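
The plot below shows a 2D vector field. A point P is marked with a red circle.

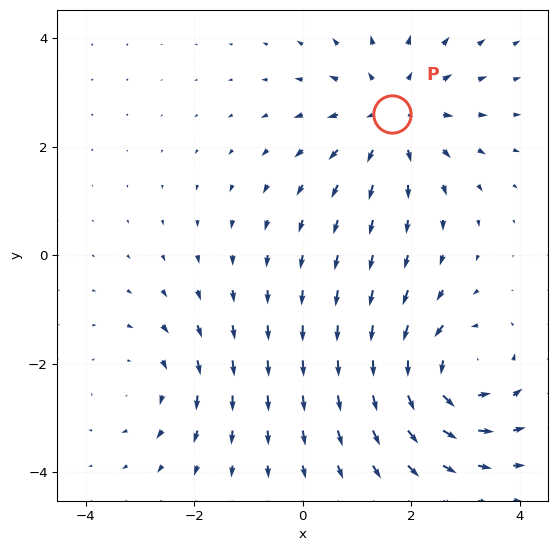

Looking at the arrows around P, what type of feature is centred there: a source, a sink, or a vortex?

source

At P (1.6, 2.6) the arrows spread outward. Divergence about +4, curl ≈0 — positive divergence with near-zero curl is a source.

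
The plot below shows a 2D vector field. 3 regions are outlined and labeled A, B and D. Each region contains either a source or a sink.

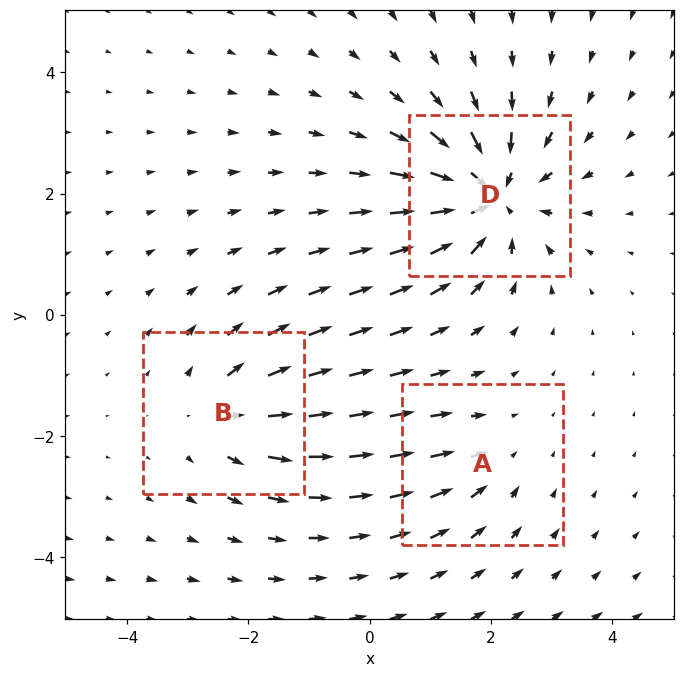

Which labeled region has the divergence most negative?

Divergence at each region's feature centre — A: about -2, B: about +3, D: about -5. Region D is most negative.

D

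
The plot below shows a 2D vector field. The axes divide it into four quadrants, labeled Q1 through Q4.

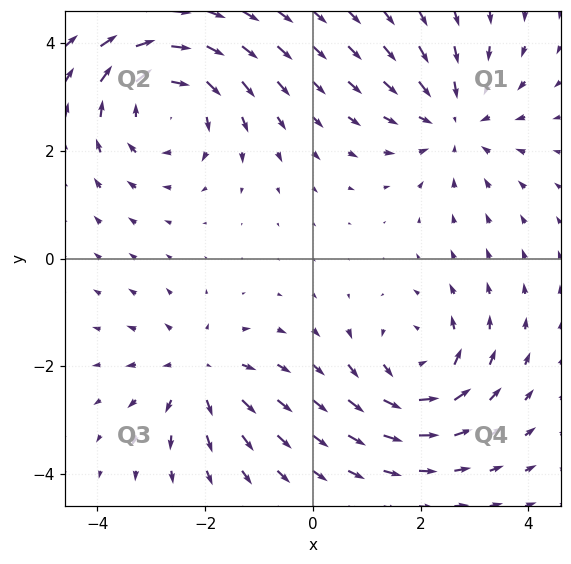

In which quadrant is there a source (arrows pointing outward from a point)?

The source sits at approximately (-2.1, -2.1), which lies in quadrant Q3. The divergence there is about +3, positive as expected for a source.

Q3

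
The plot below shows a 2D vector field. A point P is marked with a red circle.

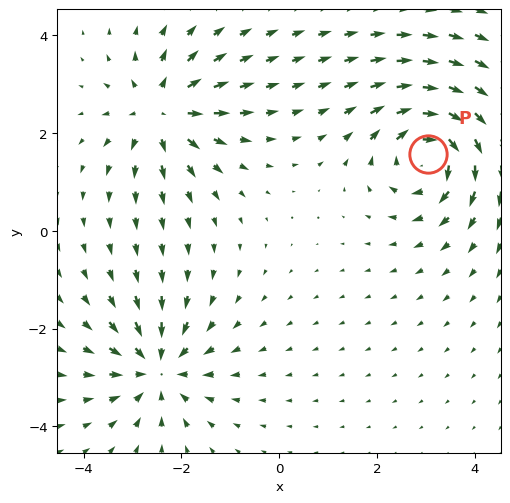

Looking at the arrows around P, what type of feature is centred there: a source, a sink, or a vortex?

At P (3.0, 1.6) the arrows circulate clockwise. Divergence ≈0, curl about -5 — near-zero divergence with nonzero curl is a vortex.

vortex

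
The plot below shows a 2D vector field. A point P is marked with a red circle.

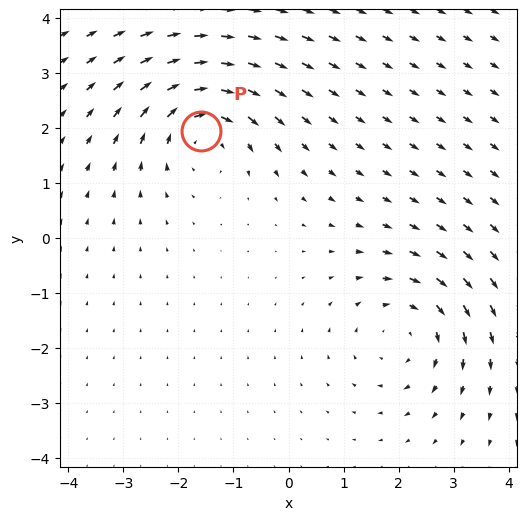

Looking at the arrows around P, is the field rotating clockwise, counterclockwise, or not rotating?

Near P at (-1.6, 1.9) the arrows circulate clockwise. The curl (z-component) there is about -5; negative curl means clockwise rotation.

clockwise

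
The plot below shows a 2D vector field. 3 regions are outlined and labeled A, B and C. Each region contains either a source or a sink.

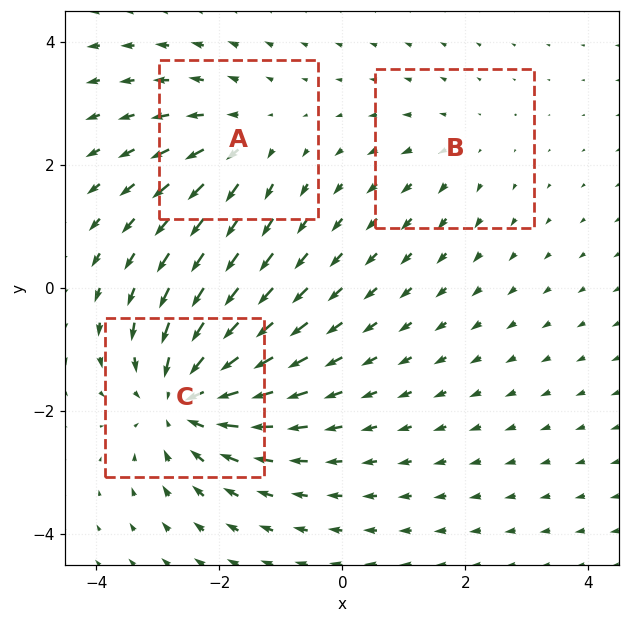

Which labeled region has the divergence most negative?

C

Divergence at each region's feature centre — A: about +3, B: about +2, C: about -5. Region C is most negative.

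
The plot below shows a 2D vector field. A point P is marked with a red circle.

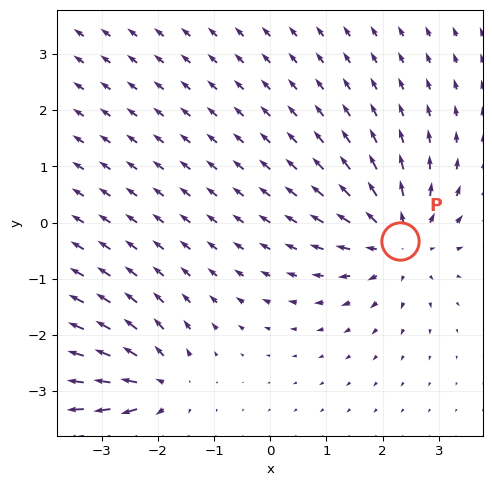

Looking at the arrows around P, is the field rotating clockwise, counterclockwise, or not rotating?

not rotating

Near P at (2.3, -0.3) the arrows show no circulation. The curl there is ≈0.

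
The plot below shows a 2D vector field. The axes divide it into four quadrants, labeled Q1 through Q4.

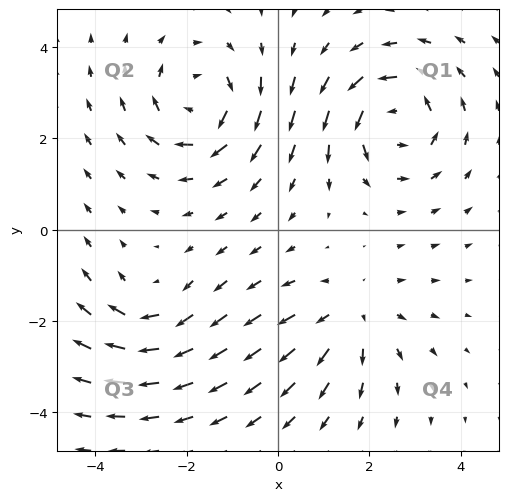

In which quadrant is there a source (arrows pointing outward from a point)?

Q4

The source sits at approximately (1.6, -1.9), which lies in quadrant Q4. The divergence there is about +3, positive as expected for a source.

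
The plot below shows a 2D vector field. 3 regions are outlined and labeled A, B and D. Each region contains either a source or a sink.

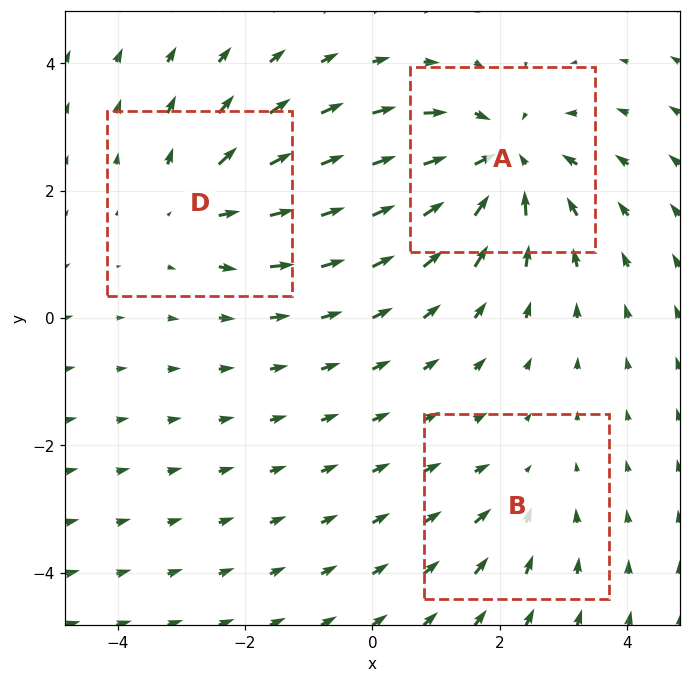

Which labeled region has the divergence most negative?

Divergence at each region's feature centre — A: about -4, B: about -2, D: about +3. Region A is most negative.

A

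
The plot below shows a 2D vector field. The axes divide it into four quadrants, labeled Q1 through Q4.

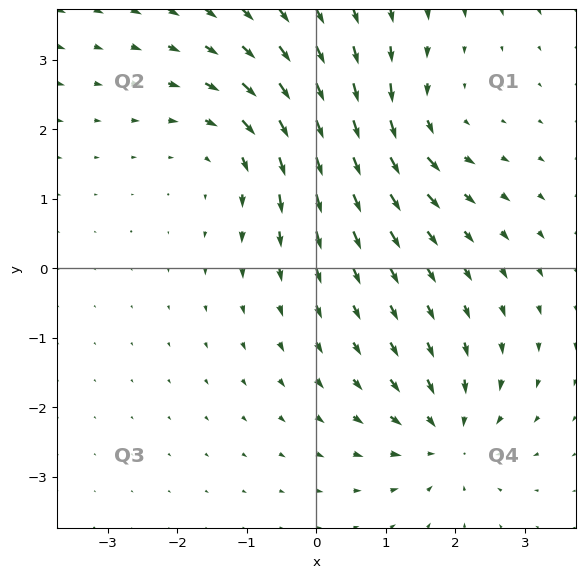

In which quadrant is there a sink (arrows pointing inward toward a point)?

The sink sits at approximately (1.9, -2.4), which lies in quadrant Q4. The divergence there is about -3, negative as expected for a sink.

Q4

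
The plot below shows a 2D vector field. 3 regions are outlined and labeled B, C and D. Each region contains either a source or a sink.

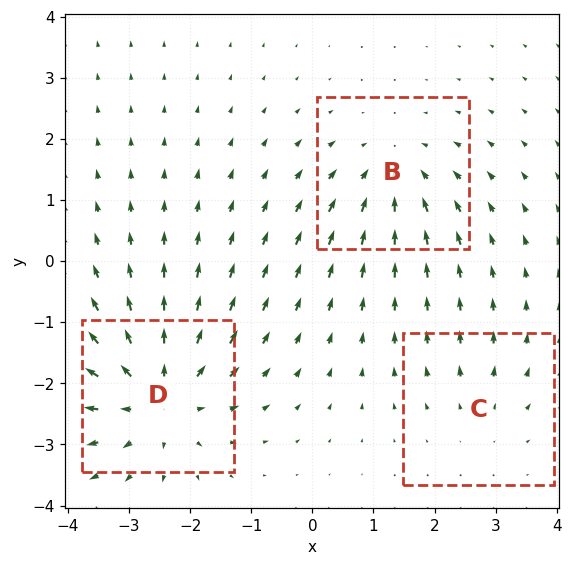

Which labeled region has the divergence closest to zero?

C

Divergence at each region's feature centre — B: about -3, C: about +2, D: about +5. Region C is closest to zero.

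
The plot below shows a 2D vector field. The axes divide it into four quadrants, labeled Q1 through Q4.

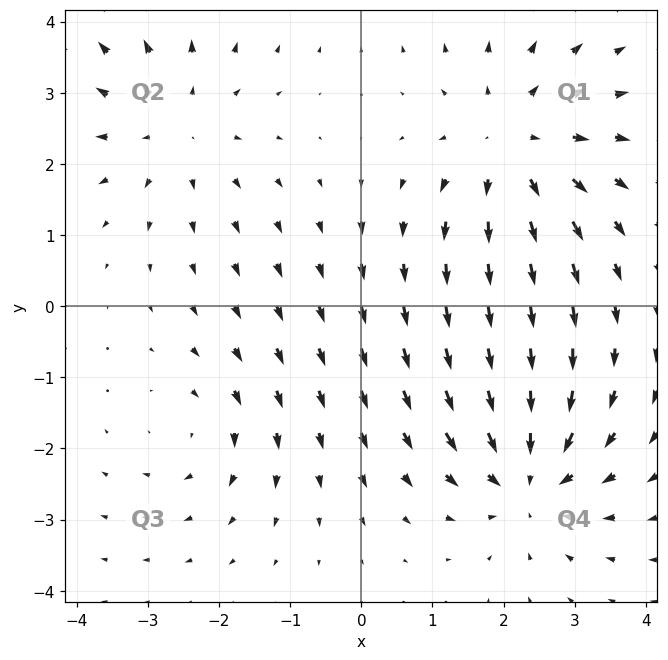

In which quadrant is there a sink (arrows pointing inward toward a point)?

Q4

The sink sits at approximately (2.4, -2.4), which lies in quadrant Q4. The divergence there is about -5, negative as expected for a sink.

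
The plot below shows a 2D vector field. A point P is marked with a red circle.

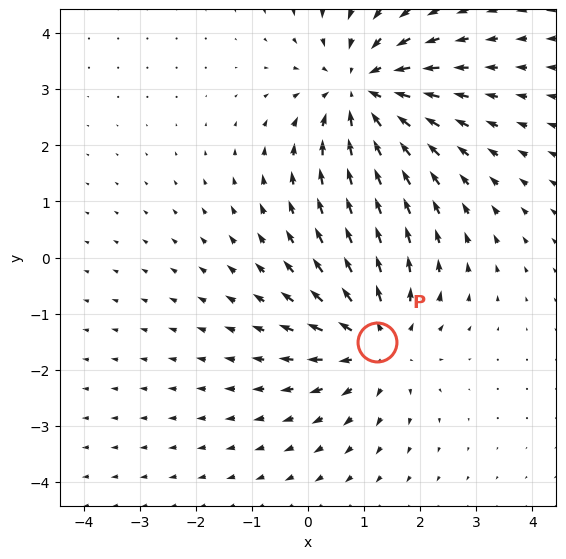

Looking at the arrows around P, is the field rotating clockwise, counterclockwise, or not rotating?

Near P at (1.2, -1.5) the arrows show no circulation. The curl there is ≈0.

not rotating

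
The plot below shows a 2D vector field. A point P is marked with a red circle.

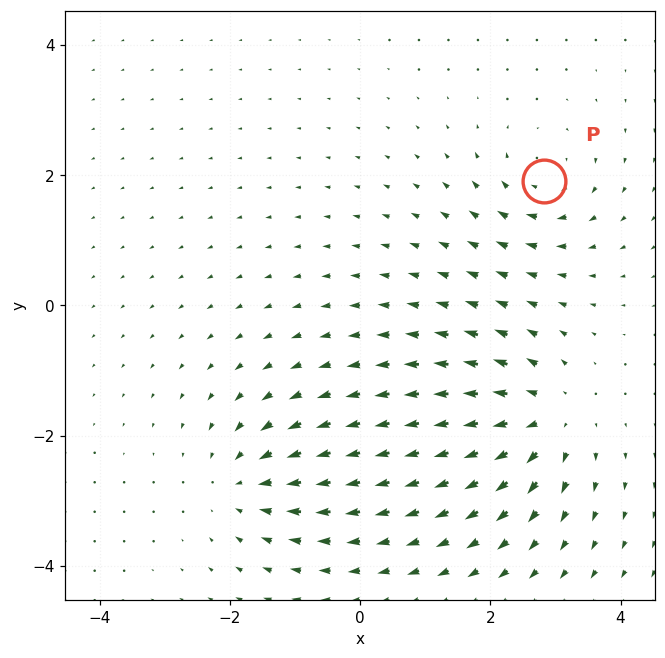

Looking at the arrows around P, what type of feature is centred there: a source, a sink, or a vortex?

vortex

At P (2.8, 1.9) the arrows circulate clockwise. Divergence ≈0, curl about -4 — near-zero divergence with nonzero curl is a vortex.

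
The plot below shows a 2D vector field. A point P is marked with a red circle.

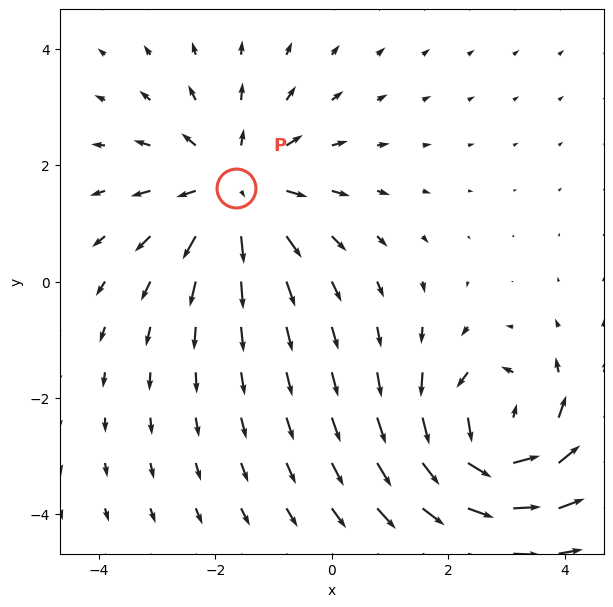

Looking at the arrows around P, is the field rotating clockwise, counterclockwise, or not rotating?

not rotating

Near P at (-1.7, 1.6) the arrows show no circulation. The curl there is ≈0.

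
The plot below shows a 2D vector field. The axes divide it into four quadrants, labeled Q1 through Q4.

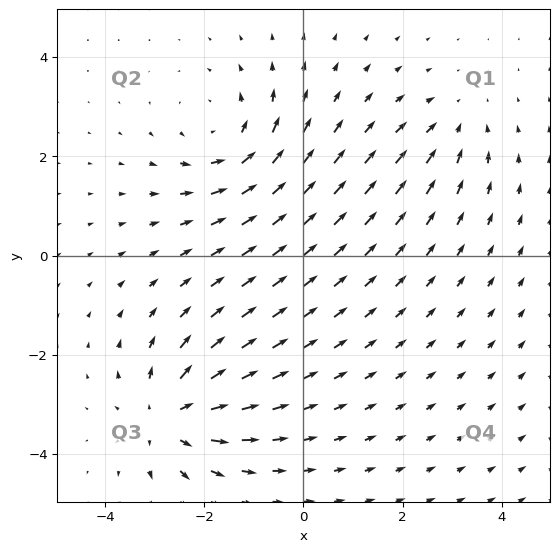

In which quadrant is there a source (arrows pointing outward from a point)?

The source sits at approximately (-2.7, -3.3), which lies in quadrant Q3. The divergence there is about +5, positive as expected for a source.

Q3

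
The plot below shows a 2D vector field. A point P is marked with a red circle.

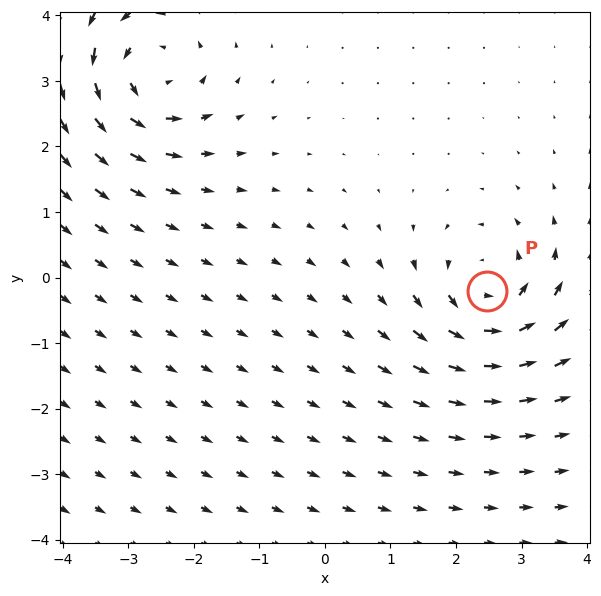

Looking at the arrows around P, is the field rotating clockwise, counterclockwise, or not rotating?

Near P at (2.5, -0.2) the arrows circulate counterclockwise. The curl (z-component) there is about +5; positive curl means counterclockwise rotation.

counterclockwise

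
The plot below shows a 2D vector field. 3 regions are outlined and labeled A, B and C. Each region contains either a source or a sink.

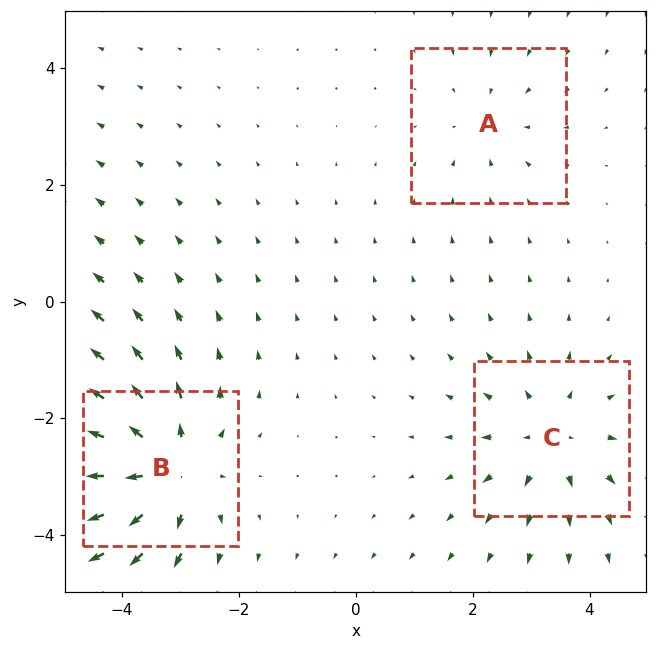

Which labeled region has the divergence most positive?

B

Divergence at each region's feature centre — A: about -2, B: about +5, C: about +3. Region B is most positive.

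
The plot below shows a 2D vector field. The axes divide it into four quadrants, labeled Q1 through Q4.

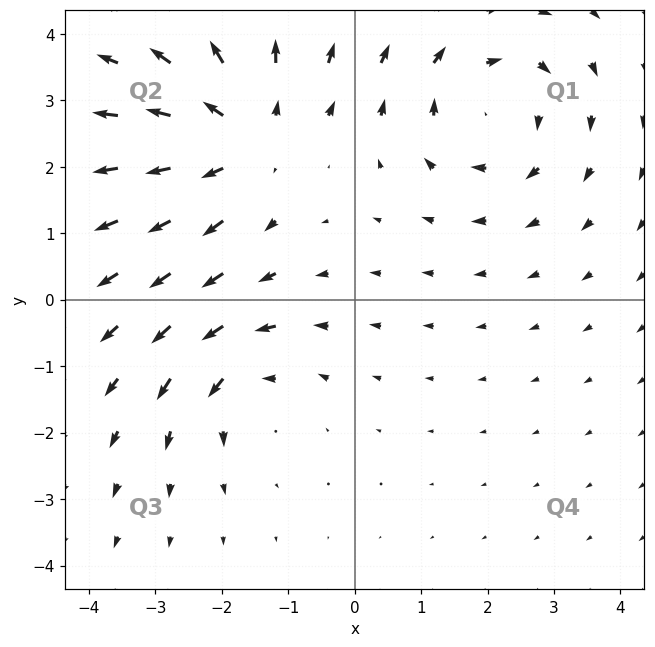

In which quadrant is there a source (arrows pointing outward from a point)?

Q2

The source sits at approximately (-1.7, 2.5), which lies in quadrant Q2. The divergence there is about +4, positive as expected for a source.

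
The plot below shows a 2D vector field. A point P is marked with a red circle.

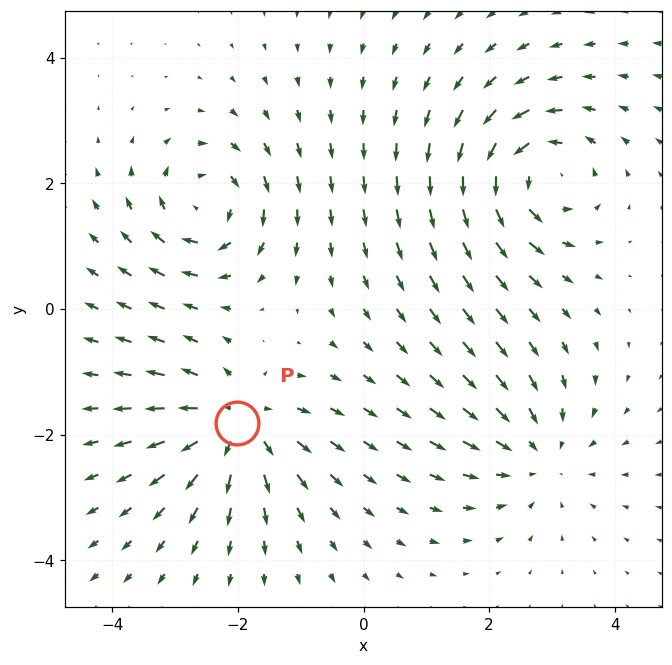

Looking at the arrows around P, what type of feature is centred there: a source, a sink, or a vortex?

source

At P (-2.0, -1.8) the arrows spread outward. Divergence about +5, curl ≈0 — positive divergence with near-zero curl is a source.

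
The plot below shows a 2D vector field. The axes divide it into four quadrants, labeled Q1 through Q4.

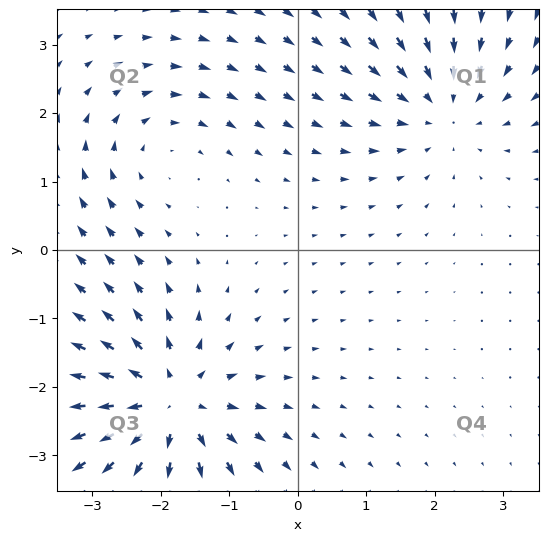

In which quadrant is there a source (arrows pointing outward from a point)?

The source sits at approximately (-1.9, -2.3), which lies in quadrant Q3. The divergence there is about +5, positive as expected for a source.

Q3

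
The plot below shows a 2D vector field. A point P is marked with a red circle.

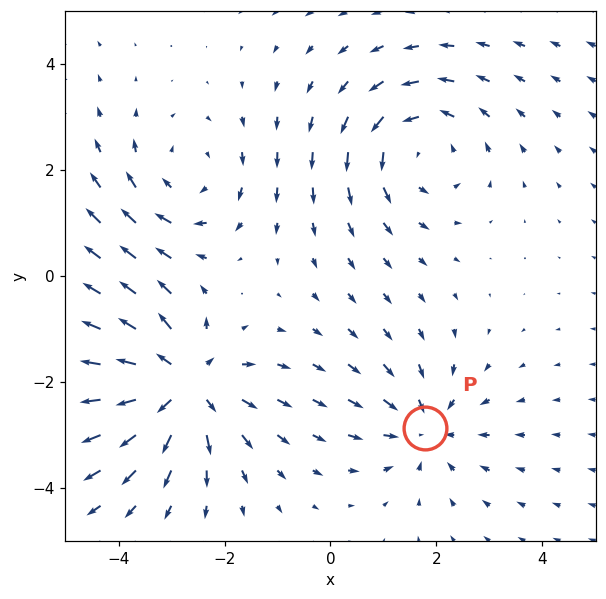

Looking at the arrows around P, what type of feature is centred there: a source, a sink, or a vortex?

sink

At P (1.8, -2.9) the arrows converge inward. Divergence about -3, curl ≈0 — negative divergence with near-zero curl is a sink.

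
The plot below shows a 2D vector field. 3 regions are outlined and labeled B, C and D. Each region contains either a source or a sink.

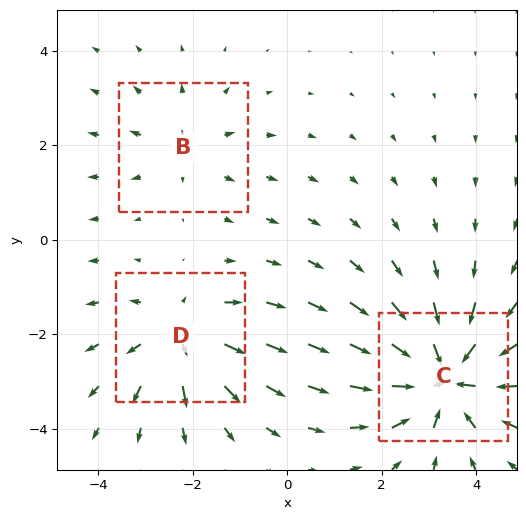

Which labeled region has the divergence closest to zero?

Divergence at each region's feature centre — B: about +2, C: about -5, D: about +3. Region B is closest to zero.

B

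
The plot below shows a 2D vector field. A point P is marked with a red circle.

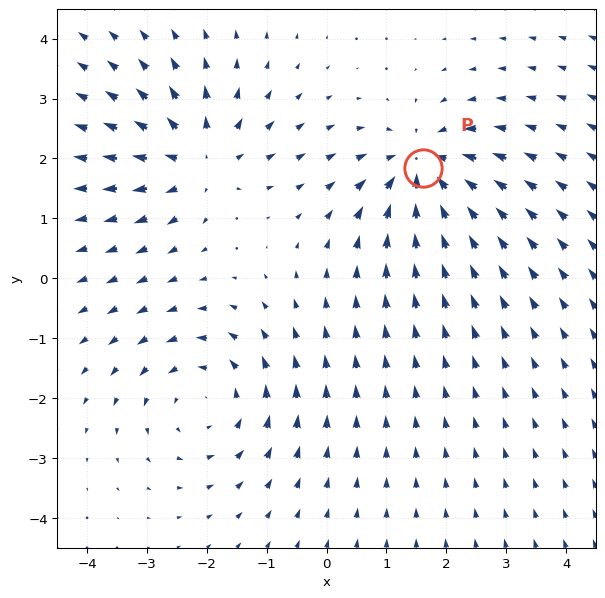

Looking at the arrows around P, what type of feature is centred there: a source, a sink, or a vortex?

sink

At P (1.6, 1.8) the arrows converge inward. Divergence about -6, curl ≈0 — negative divergence with near-zero curl is a sink.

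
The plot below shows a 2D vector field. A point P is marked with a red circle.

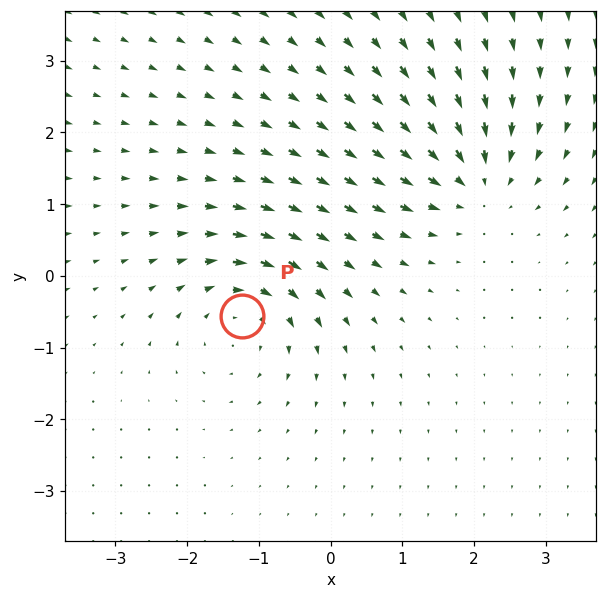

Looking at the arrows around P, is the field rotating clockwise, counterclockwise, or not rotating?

clockwise

Near P at (-1.2, -0.6) the arrows circulate clockwise. The curl (z-component) there is about -4; negative curl means clockwise rotation.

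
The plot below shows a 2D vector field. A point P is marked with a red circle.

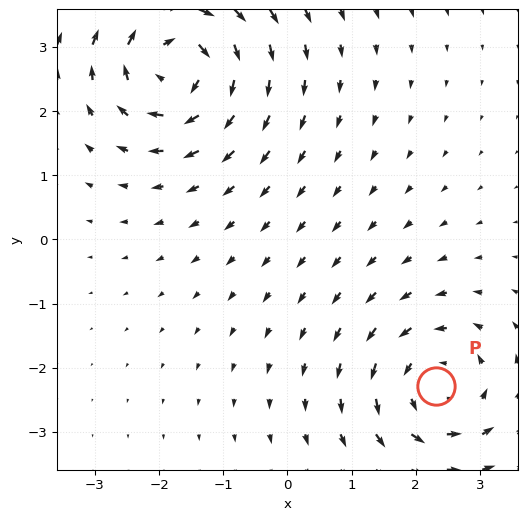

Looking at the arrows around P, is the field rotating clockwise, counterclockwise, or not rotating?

counterclockwise

Near P at (2.3, -2.3) the arrows circulate counterclockwise. The curl (z-component) there is about +4; positive curl means counterclockwise rotation.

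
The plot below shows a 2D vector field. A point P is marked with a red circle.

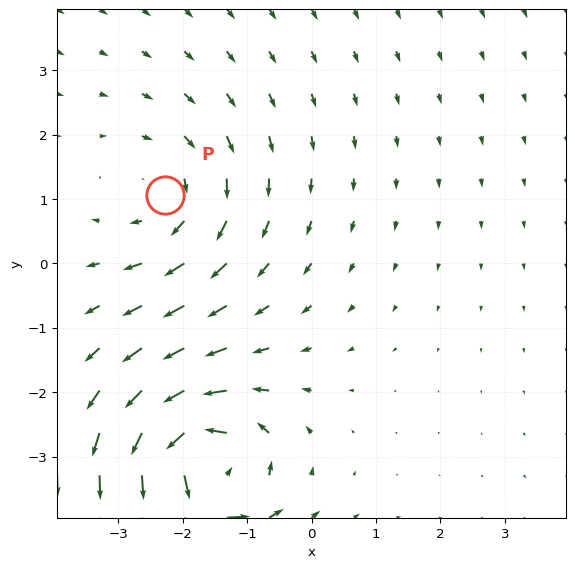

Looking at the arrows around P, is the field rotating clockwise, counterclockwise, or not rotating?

clockwise

Near P at (-2.3, 1.1) the arrows circulate clockwise. The curl (z-component) there is about -3; negative curl means clockwise rotation.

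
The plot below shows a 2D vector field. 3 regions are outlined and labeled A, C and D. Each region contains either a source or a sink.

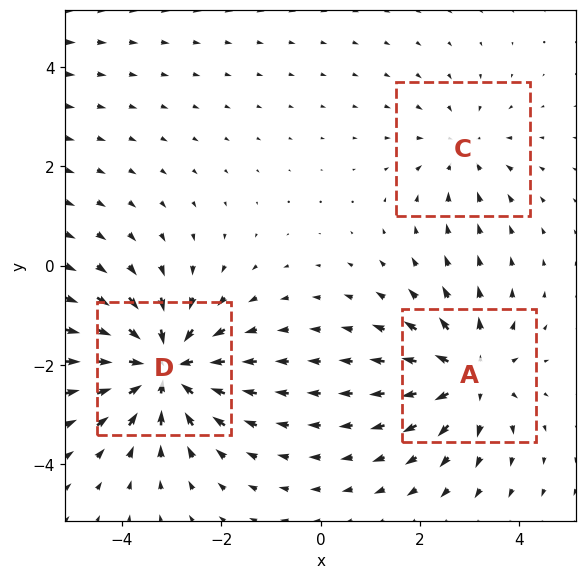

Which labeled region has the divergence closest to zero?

C

Divergence at each region's feature centre — A: about +4, C: about -2, D: about -5. Region C is closest to zero.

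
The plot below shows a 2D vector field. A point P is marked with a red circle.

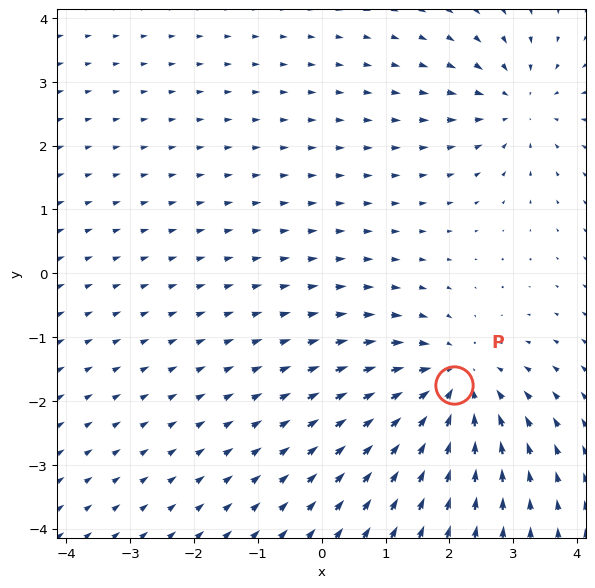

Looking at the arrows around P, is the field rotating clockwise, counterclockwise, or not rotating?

not rotating

Near P at (2.1, -1.7) the arrows show no circulation. The curl there is ≈0.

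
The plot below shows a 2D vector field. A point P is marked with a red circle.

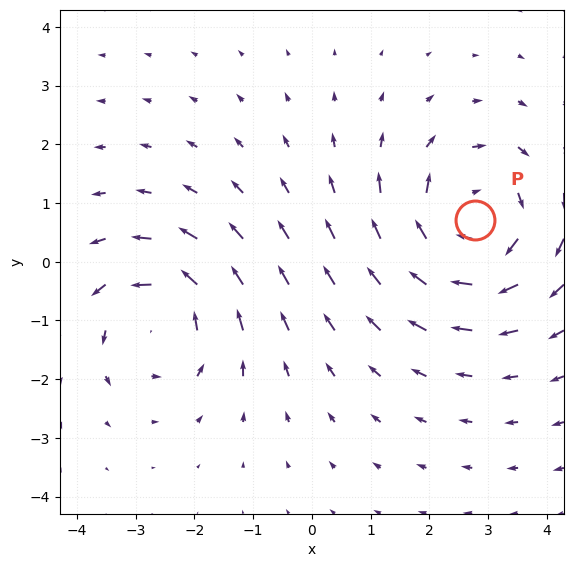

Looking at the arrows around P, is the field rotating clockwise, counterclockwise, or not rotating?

Near P at (2.8, 0.7) the arrows circulate clockwise. The curl (z-component) there is about -4; negative curl means clockwise rotation.

clockwise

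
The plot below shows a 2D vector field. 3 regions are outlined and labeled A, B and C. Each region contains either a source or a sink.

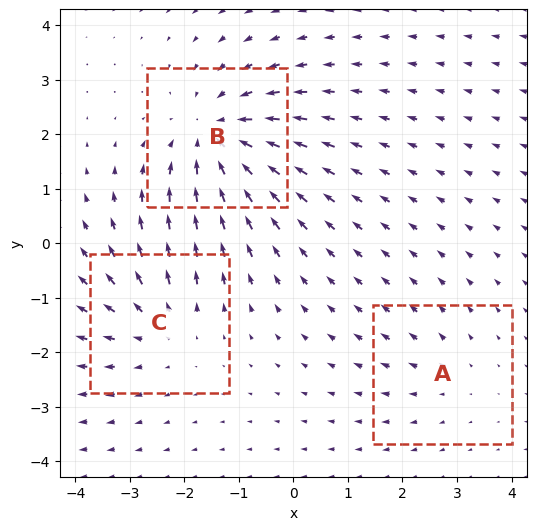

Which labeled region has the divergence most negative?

Divergence at each region's feature centre — A: about +2, B: about -4, C: about +3. Region B is most negative.

B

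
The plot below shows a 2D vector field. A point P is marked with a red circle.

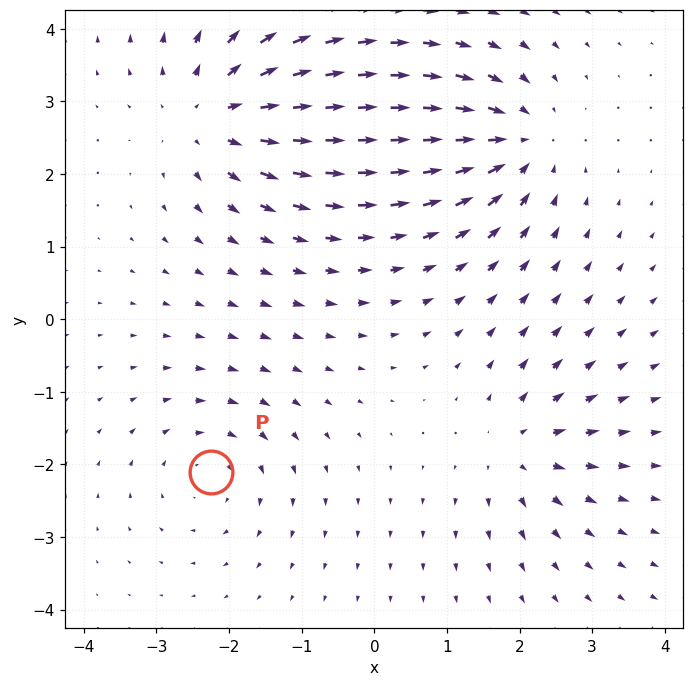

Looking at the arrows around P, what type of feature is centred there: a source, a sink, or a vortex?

vortex

At P (-2.3, -2.1) the arrows circulate clockwise. Divergence ≈0, curl about -3 — near-zero divergence with nonzero curl is a vortex.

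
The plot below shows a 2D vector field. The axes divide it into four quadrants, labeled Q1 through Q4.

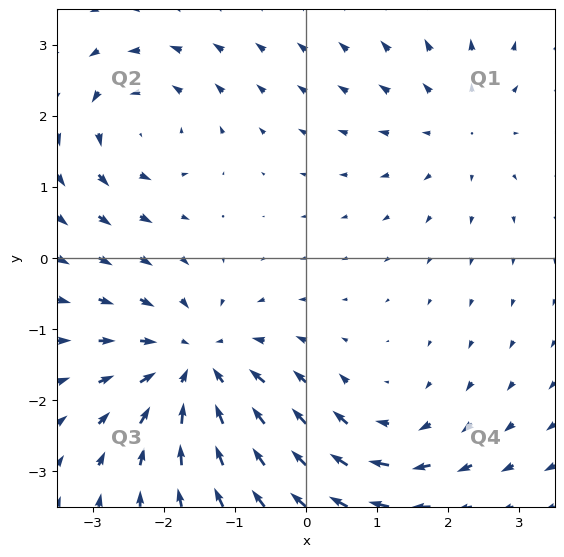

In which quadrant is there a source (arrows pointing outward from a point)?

The source sits at approximately (2.2, 1.9), which lies in quadrant Q1. The divergence there is about +2, positive as expected for a source.

Q1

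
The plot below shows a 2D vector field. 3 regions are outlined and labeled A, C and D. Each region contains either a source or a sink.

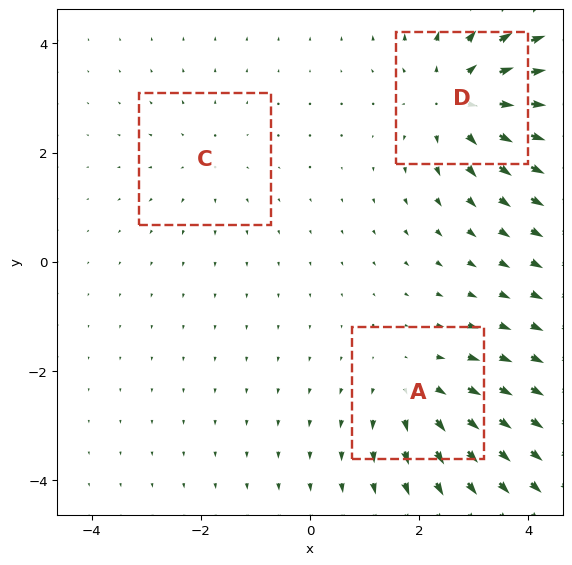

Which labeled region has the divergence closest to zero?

Divergence at each region's feature centre — A: about +3, C: about +2, D: about +4. Region C is closest to zero.

C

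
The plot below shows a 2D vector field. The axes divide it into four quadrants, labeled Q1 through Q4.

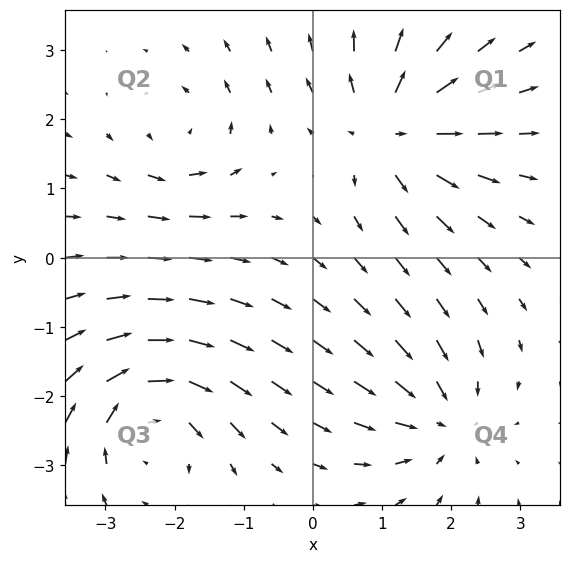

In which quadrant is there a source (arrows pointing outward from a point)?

Q1

The source sits at approximately (1.1, 1.9), which lies in quadrant Q1. The divergence there is about +6, positive as expected for a source.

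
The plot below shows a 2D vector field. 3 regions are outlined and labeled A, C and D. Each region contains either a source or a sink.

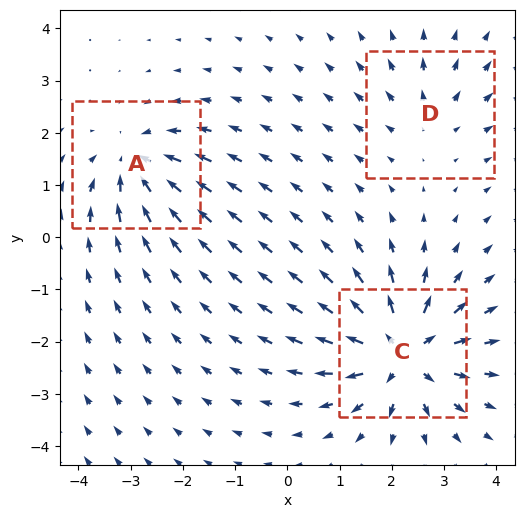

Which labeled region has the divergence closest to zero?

D

Divergence at each region's feature centre — A: about -4, C: about +5, D: about +2. Region D is closest to zero.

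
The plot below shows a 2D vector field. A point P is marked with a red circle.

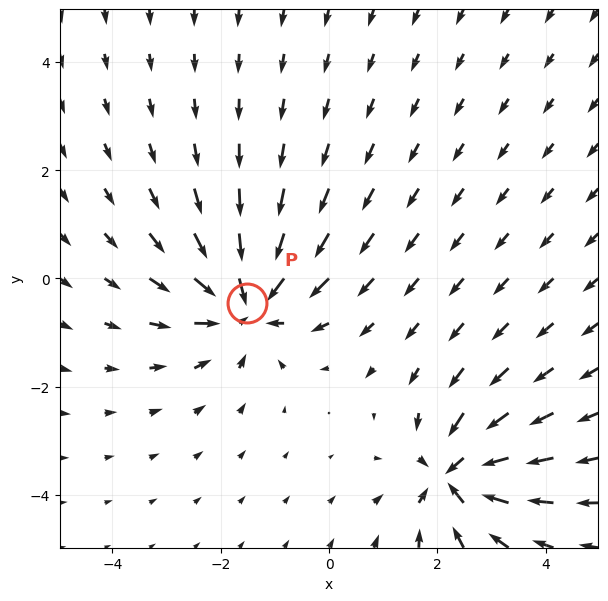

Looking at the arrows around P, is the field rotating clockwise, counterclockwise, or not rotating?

not rotating

Near P at (-1.5, -0.4) the arrows show no circulation. The curl there is ≈0.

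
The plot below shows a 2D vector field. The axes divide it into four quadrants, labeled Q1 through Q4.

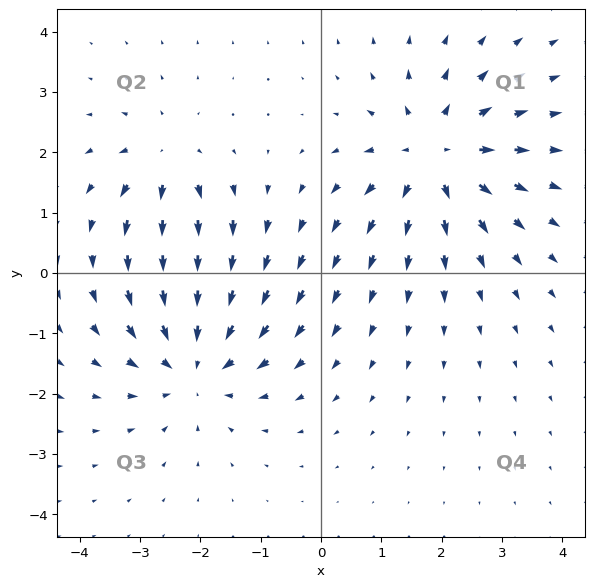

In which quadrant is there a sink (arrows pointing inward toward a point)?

Q3

The sink sits at approximately (-2.1, -1.5), which lies in quadrant Q3. The divergence there is about -4, negative as expected for a sink.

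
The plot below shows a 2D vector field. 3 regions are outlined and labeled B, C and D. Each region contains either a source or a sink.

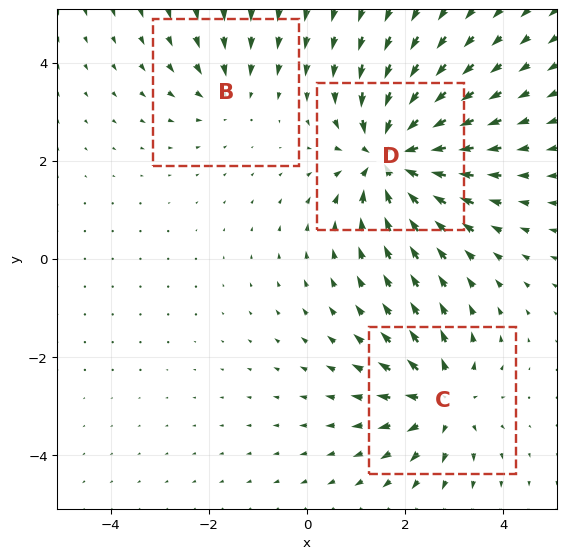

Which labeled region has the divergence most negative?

D

Divergence at each region's feature centre — B: about -2, C: about +4, D: about -6. Region D is most negative.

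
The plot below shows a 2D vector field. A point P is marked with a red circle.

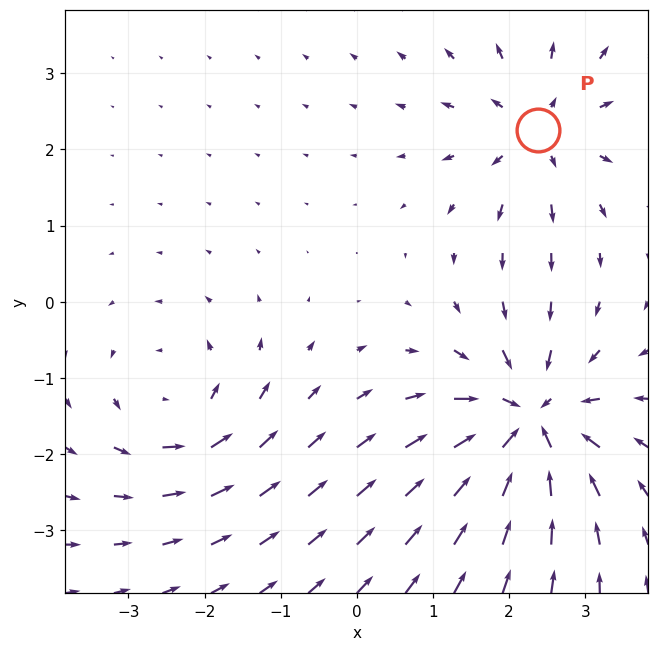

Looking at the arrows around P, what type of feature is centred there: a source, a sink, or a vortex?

At P (2.4, 2.3) the arrows spread outward. Divergence about +3, curl ≈0 — positive divergence with near-zero curl is a source.

source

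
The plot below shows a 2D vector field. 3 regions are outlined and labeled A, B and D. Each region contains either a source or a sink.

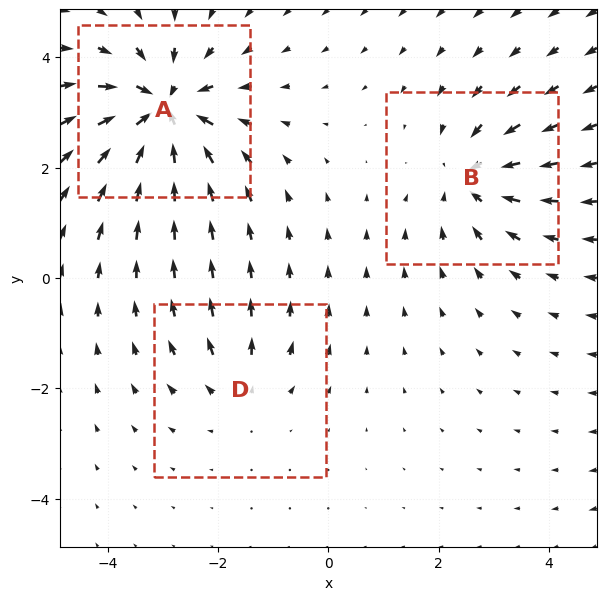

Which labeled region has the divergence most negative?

A

Divergence at each region's feature centre — A: about -6, B: about -4, D: about +2. Region A is most negative.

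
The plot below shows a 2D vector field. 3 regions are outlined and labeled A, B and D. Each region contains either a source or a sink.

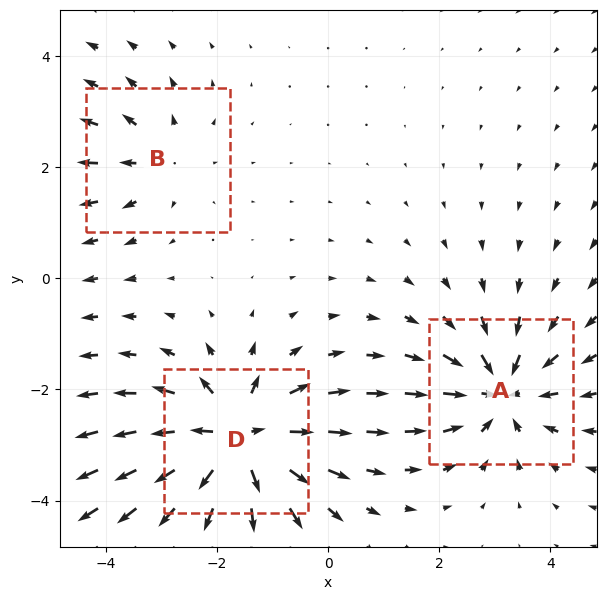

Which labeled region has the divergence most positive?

Divergence at each region's feature centre — A: about -4, B: about +2, D: about +5. Region D is most positive.

D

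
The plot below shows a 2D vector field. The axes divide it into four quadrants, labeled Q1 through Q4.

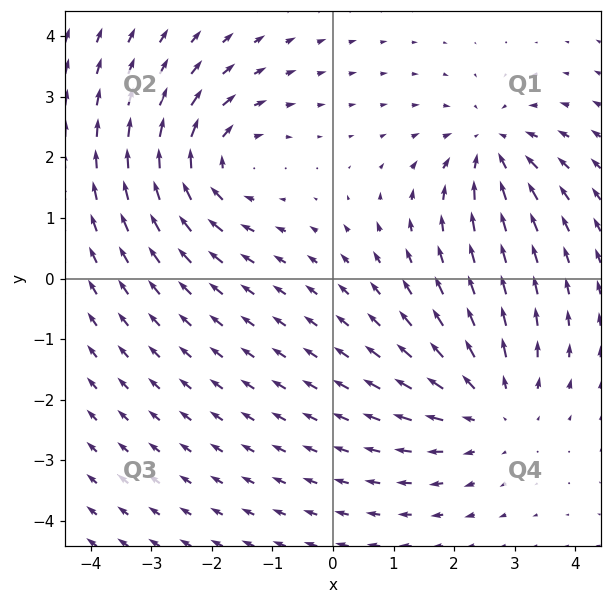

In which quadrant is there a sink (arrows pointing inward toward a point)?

Q1

The sink sits at approximately (2.6, 2.2), which lies in quadrant Q1. The divergence there is about -4, negative as expected for a sink.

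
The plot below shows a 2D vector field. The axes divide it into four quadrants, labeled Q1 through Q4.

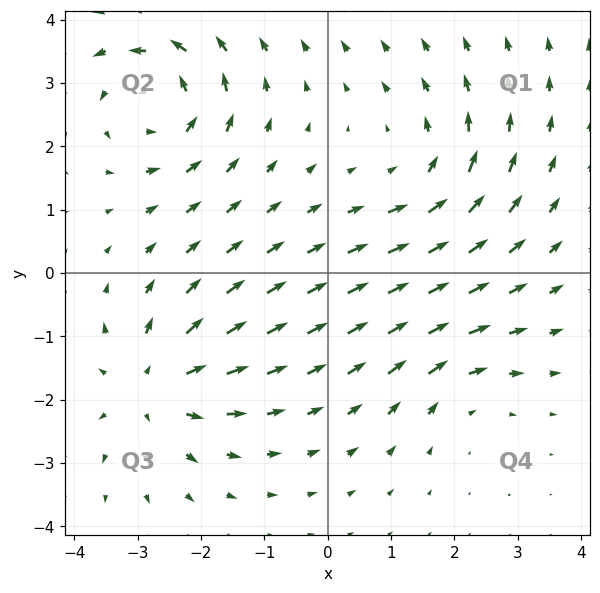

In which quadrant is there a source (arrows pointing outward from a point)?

The source sits at approximately (-2.8, -1.8), which lies in quadrant Q3. The divergence there is about +5, positive as expected for a source.

Q3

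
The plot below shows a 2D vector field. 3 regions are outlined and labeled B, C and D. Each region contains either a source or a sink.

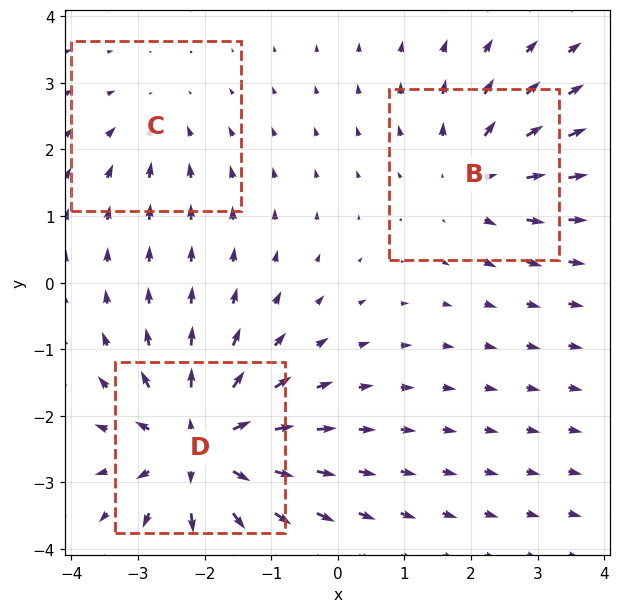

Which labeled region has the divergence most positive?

Divergence at each region's feature centre — B: about +3, C: about -2, D: about +6. Region D is most positive.

D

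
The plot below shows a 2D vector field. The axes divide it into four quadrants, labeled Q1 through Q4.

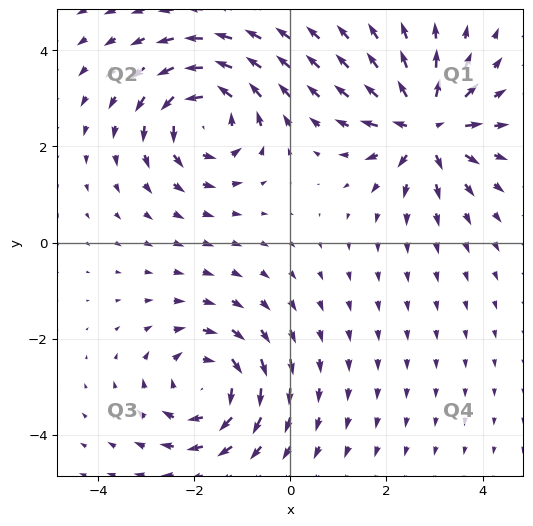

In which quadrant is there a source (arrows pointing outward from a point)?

Q1

The source sits at approximately (2.8, 2.4), which lies in quadrant Q1. The divergence there is about +6, positive as expected for a source.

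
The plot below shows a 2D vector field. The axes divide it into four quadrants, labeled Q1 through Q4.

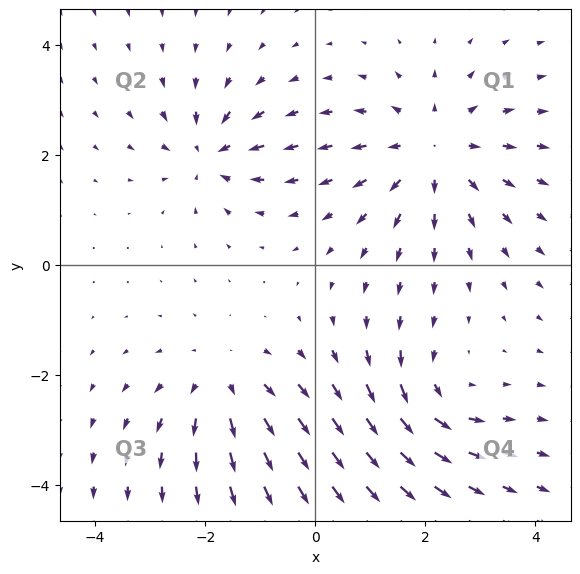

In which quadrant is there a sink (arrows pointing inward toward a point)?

The sink sits at approximately (-1.9, 2.0), which lies in quadrant Q2. The divergence there is about -4, negative as expected for a sink.

Q2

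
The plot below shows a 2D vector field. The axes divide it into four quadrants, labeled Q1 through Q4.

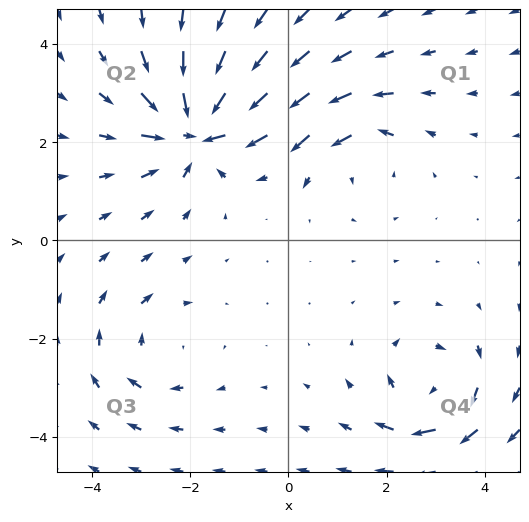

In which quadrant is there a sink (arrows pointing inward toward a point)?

The sink sits at approximately (-1.9, 2.3), which lies in quadrant Q2. The divergence there is about -6, negative as expected for a sink.

Q2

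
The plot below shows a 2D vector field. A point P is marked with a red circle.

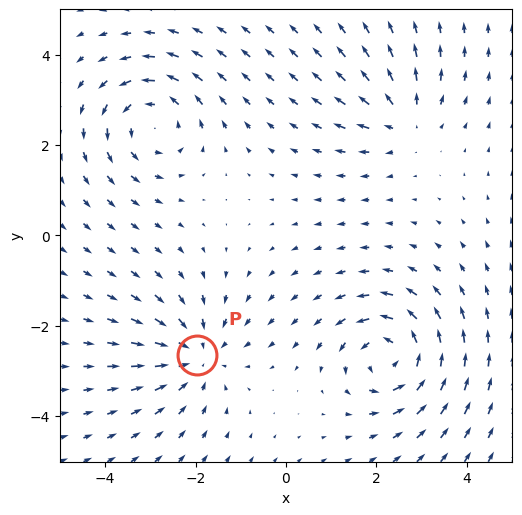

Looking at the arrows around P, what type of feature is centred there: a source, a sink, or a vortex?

sink

At P (-2.0, -2.7) the arrows converge inward. Divergence about -4, curl ≈0 — negative divergence with near-zero curl is a sink.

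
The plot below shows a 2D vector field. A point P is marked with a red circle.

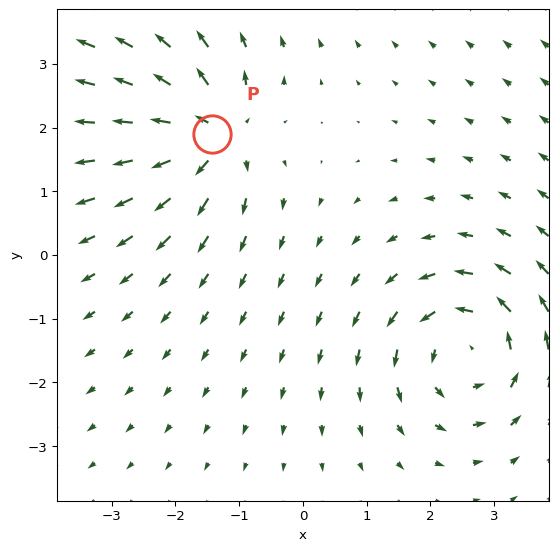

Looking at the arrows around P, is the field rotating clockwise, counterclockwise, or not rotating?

Near P at (-1.4, 1.9) the arrows show no circulation. The curl there is ≈0.

not rotating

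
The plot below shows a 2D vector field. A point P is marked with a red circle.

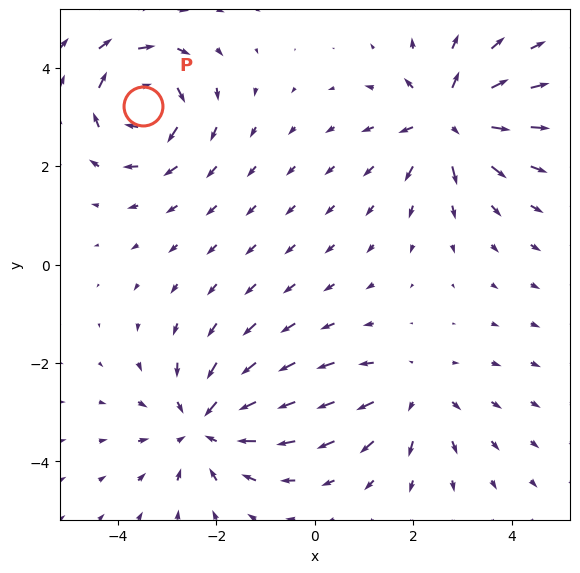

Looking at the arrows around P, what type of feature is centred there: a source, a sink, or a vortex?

vortex

At P (-3.5, 3.2) the arrows circulate clockwise. Divergence ≈0, curl about -6 — near-zero divergence with nonzero curl is a vortex.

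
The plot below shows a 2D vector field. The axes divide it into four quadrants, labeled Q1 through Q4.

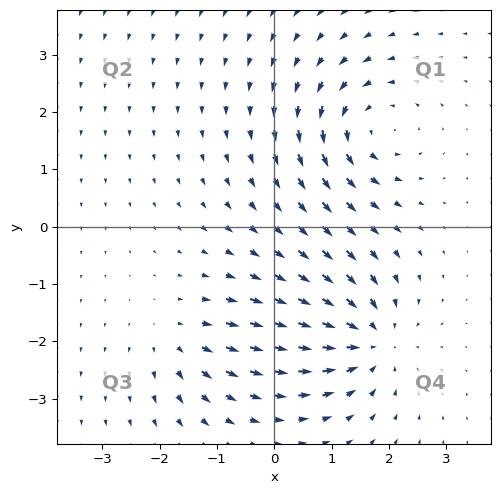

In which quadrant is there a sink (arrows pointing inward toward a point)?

Q4

The sink sits at approximately (1.7, -2.0), which lies in quadrant Q4. The divergence there is about -5, negative as expected for a sink.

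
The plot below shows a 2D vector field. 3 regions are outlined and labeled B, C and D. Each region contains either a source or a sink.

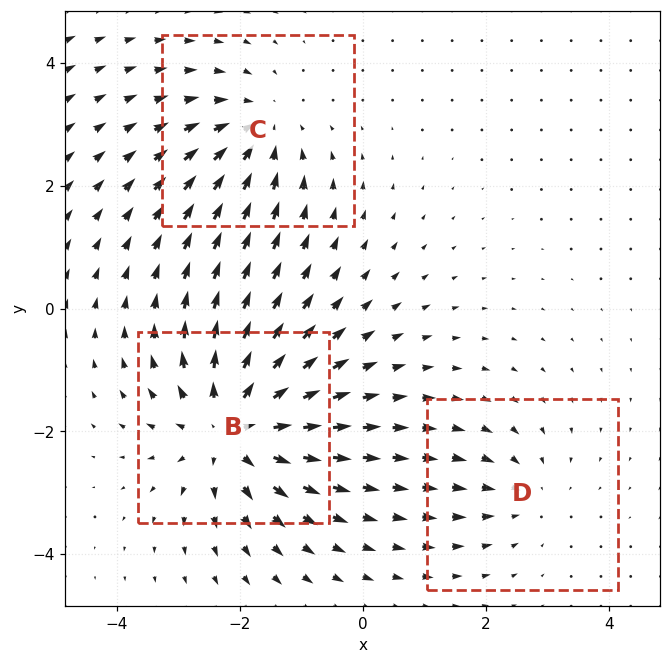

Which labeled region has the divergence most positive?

Divergence at each region's feature centre — B: about +4, C: about -3, D: about -2. Region B is most positive.

B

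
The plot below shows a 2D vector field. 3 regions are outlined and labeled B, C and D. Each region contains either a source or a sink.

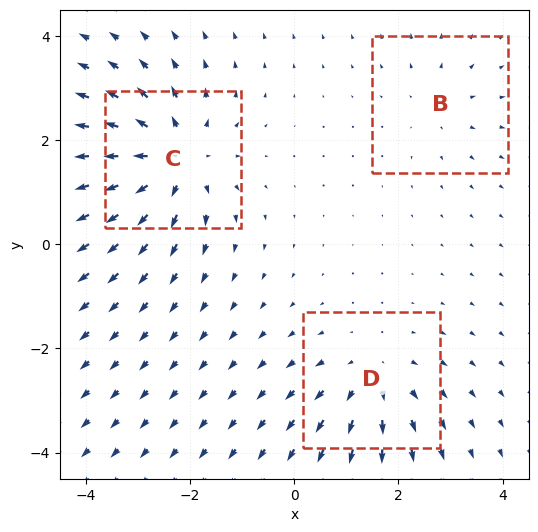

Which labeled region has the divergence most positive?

Divergence at each region's feature centre — B: about +2, C: about +5, D: about +3. Region C is most positive.

C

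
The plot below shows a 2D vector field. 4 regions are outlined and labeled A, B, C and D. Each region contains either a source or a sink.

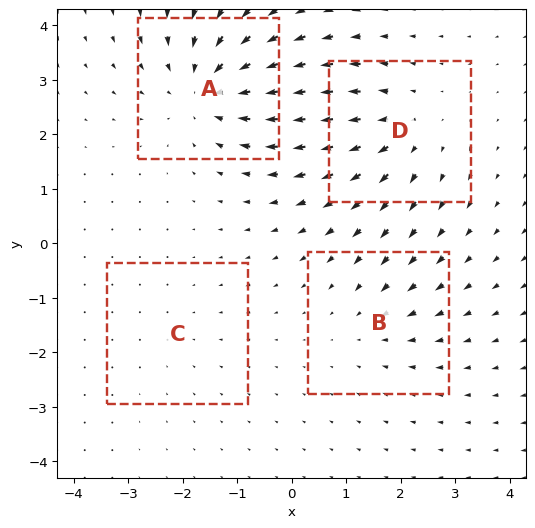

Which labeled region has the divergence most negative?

Divergence at each region's feature centre — A: about -6, B: about -3, C: about -2, D: about +4. Region A is most negative.

A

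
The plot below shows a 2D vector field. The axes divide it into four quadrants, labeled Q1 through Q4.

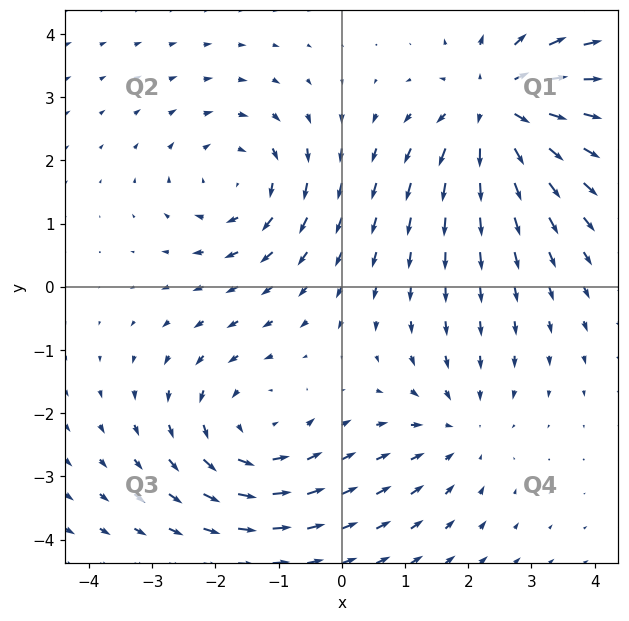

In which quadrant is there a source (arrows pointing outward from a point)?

Q1

The source sits at approximately (2.5, 2.8), which lies in quadrant Q1. The divergence there is about +5, positive as expected for a source.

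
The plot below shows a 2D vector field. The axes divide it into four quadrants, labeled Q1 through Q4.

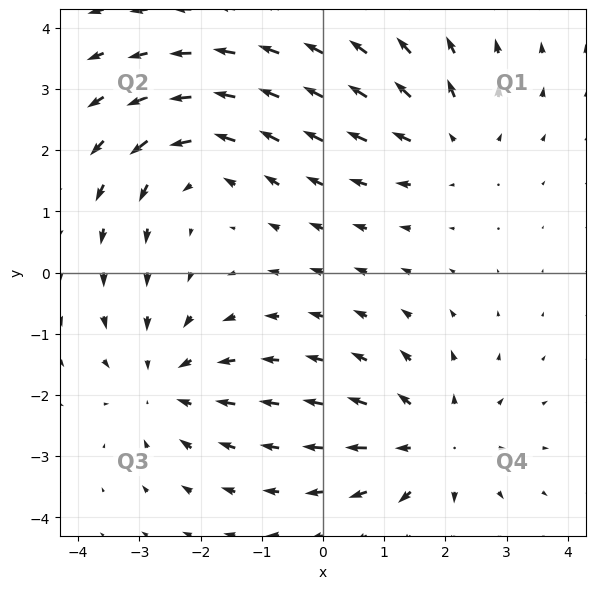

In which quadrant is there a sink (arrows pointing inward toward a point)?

Q3

The sink sits at approximately (-2.6, -1.8), which lies in quadrant Q3. The divergence there is about -4, negative as expected for a sink.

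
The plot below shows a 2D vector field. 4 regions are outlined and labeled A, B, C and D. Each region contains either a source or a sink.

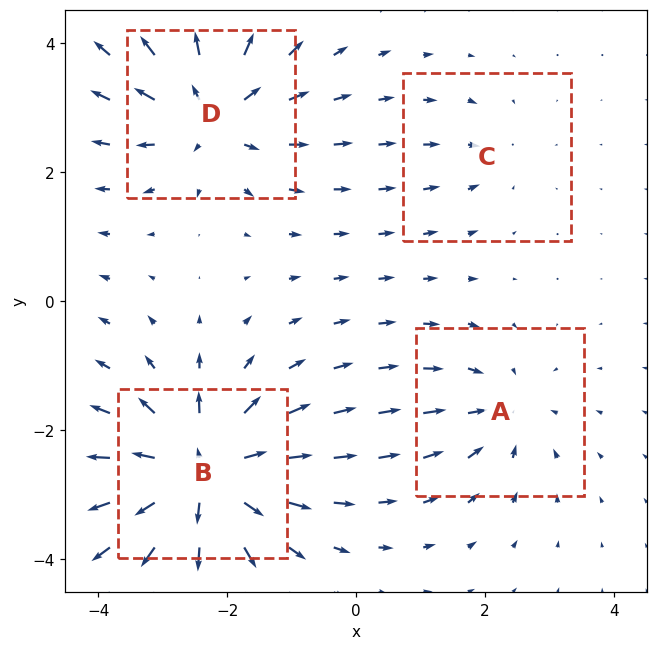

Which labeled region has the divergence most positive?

B

Divergence at each region's feature centre — A: about -4, B: about +7, C: about -2, D: about +6. Region B is most positive.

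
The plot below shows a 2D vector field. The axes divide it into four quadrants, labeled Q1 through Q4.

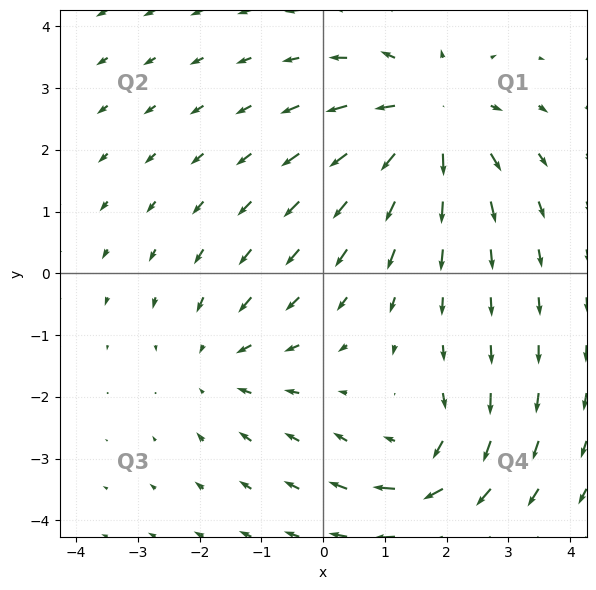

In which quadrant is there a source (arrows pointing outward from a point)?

The source sits at approximately (1.7, 2.5), which lies in quadrant Q1. The divergence there is about +4, positive as expected for a source.

Q1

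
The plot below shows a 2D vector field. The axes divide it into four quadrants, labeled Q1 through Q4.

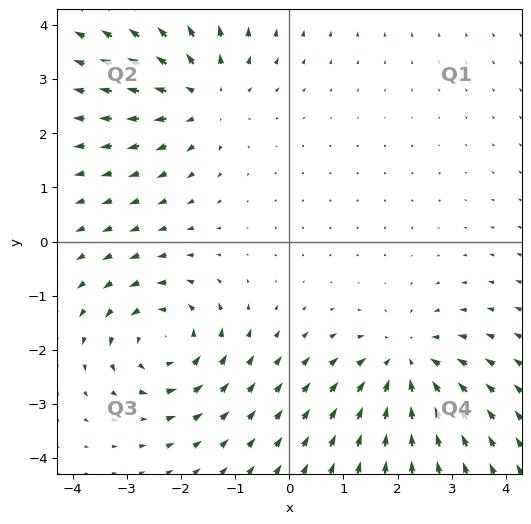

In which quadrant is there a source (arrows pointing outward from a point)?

Q2

The source sits at approximately (-1.6, 2.7), which lies in quadrant Q2. The divergence there is about +4, positive as expected for a source.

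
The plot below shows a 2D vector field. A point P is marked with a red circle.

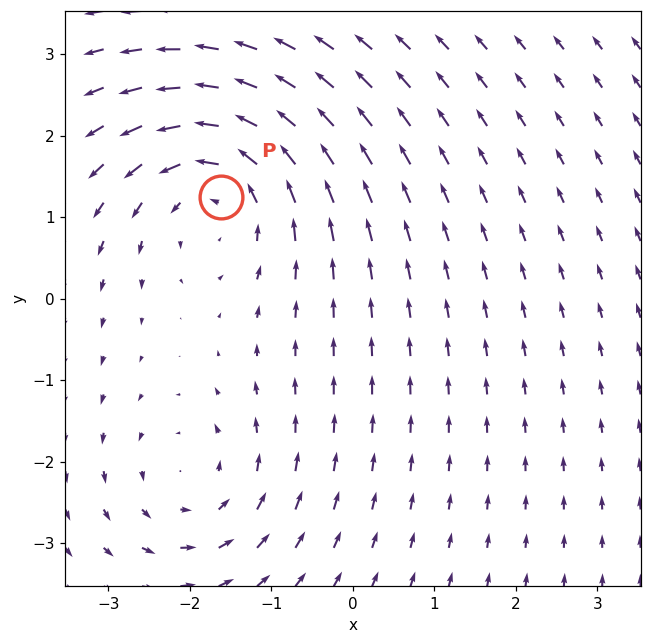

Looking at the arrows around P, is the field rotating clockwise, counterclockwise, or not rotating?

counterclockwise

Near P at (-1.6, 1.2) the arrows circulate counterclockwise. The curl (z-component) there is about +4; positive curl means counterclockwise rotation.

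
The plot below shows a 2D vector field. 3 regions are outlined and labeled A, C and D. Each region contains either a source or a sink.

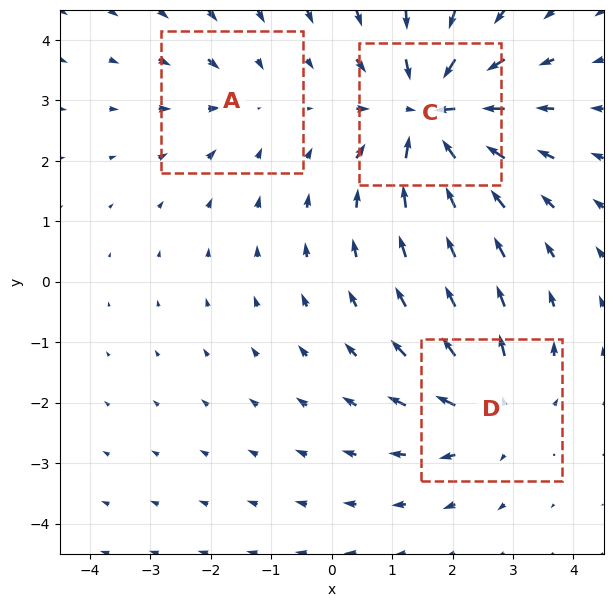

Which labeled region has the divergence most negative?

C

Divergence at each region's feature centre — A: about -2, C: about -6, D: about +3. Region C is most negative.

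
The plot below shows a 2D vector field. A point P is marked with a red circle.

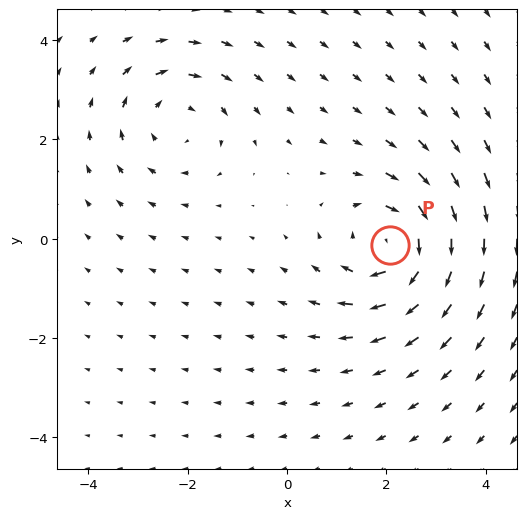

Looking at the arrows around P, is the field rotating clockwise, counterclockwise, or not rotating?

Near P at (2.1, -0.1) the arrows circulate clockwise. The curl (z-component) there is about -5; negative curl means clockwise rotation.

clockwise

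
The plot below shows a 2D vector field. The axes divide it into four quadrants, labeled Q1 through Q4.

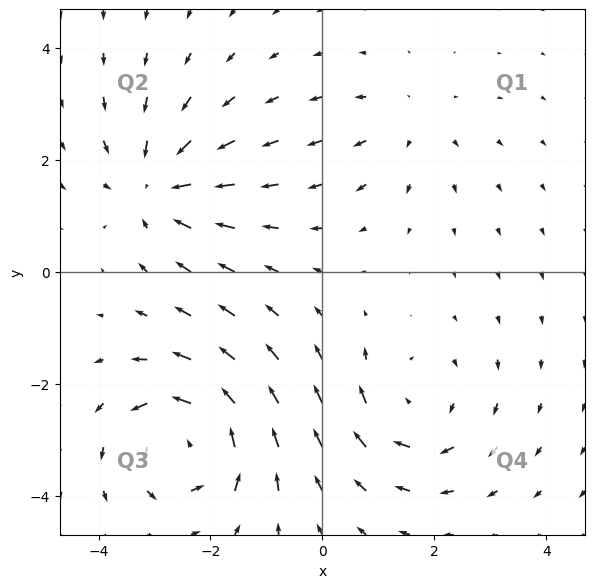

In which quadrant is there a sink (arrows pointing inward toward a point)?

Q2

The sink sits at approximately (-2.9, 1.5), which lies in quadrant Q2. The divergence there is about -4, negative as expected for a sink.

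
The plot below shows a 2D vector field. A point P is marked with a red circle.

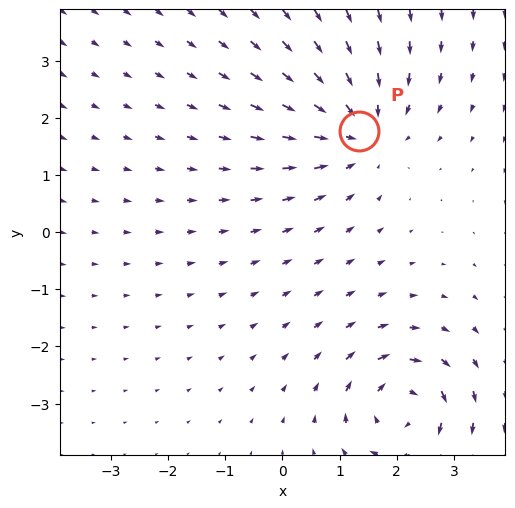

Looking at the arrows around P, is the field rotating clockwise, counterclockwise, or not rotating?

not rotating

Near P at (1.3, 1.8) the arrows show no circulation. The curl there is ≈0.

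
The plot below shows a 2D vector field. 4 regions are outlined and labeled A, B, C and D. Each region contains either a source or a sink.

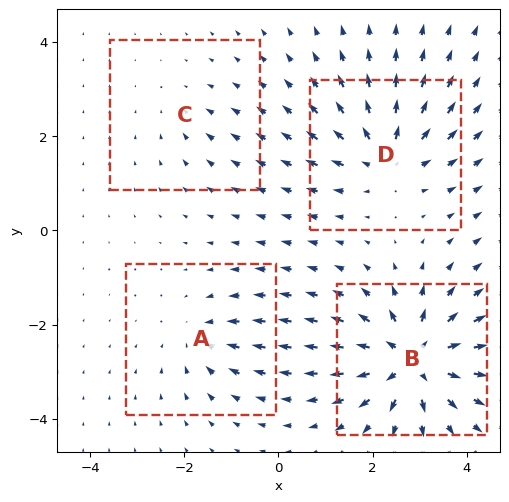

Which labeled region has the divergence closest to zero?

C

Divergence at each region's feature centre — A: about -4, B: about +8, C: about -2, D: about +6. Region C is closest to zero.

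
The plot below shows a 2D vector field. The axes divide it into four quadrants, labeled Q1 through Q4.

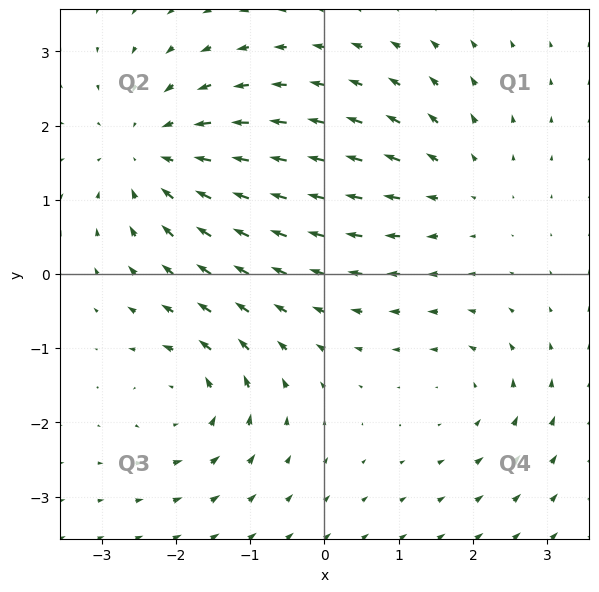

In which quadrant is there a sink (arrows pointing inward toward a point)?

The sink sits at approximately (-2.3, 1.6), which lies in quadrant Q2. The divergence there is about -4, negative as expected for a sink.

Q2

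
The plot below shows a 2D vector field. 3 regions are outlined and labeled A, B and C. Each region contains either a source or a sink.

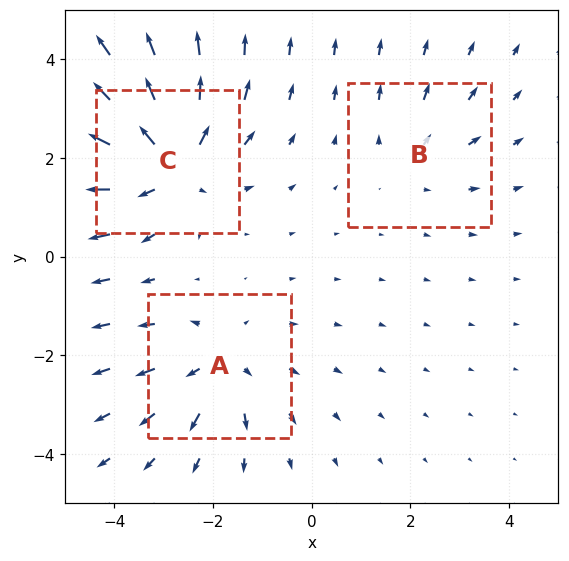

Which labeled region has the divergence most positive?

Divergence at each region's feature centre — A: about +3, B: about +2, C: about +5. Region C is most positive.

C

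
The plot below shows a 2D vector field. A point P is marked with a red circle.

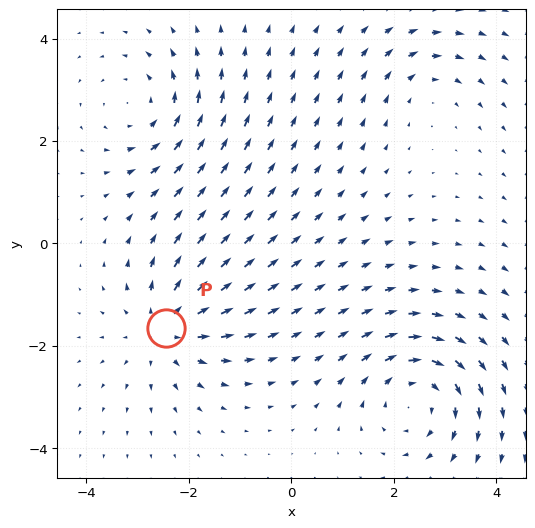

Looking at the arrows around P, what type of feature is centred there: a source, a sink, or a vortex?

At P (-2.4, -1.7) the arrows spread outward. Divergence about +4, curl ≈0 — positive divergence with near-zero curl is a source.

source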